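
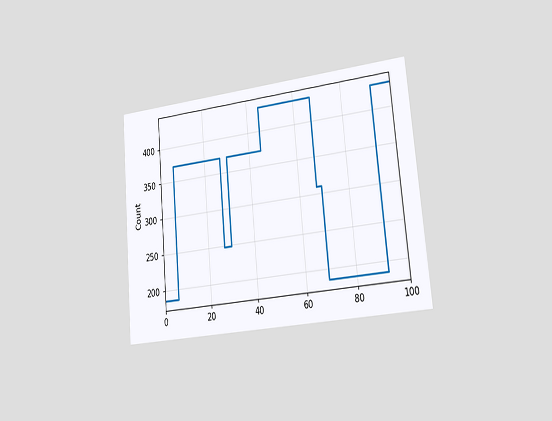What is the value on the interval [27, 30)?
248

The chart is tilted about 5° counter-clockwise and viewed slightly from the right. On [27, 30) the step sits at 248.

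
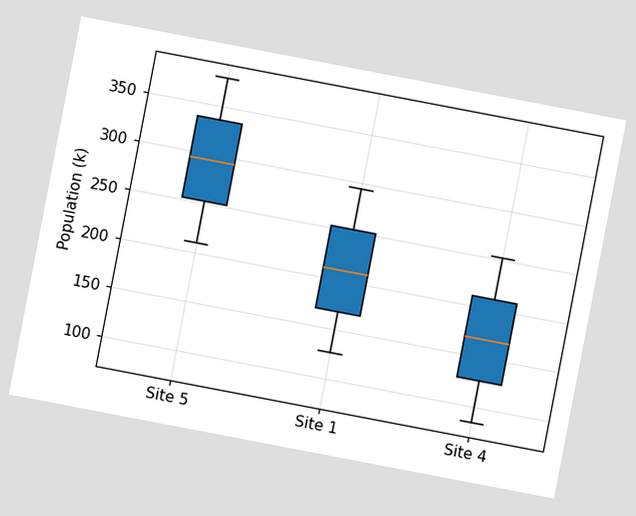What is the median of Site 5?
294k

The chart is tilted about 11° clockwise. The median line in the Site 5 box sits at 294k.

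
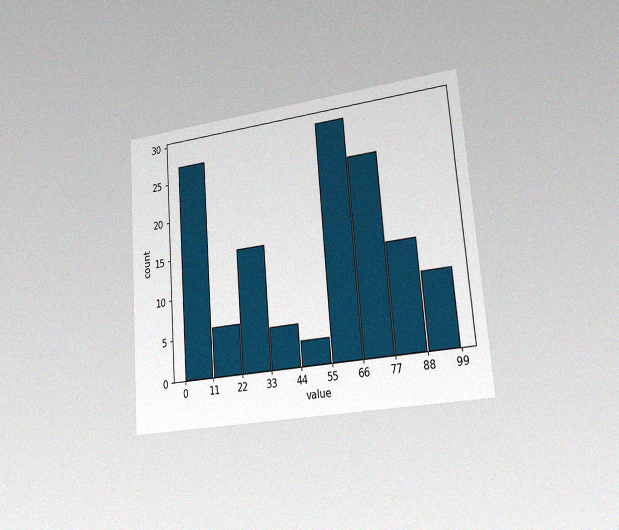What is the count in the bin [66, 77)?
The chart is tilted about 5° counter-clockwise and viewed slightly from the right, with some photo noise. The [66, 77) bin has height 24.

24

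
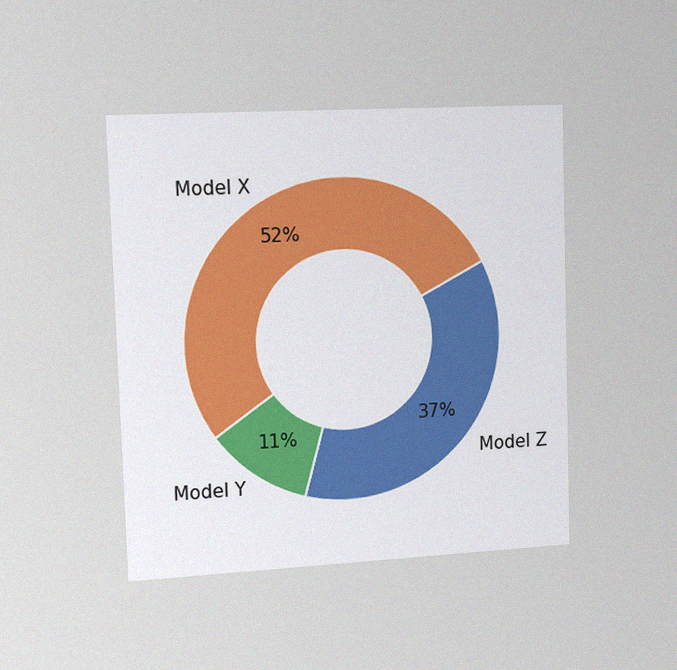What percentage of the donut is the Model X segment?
The chart is viewed slightly from the left, with some photo noise. The Model X segment takes up 52% of the ring.

52%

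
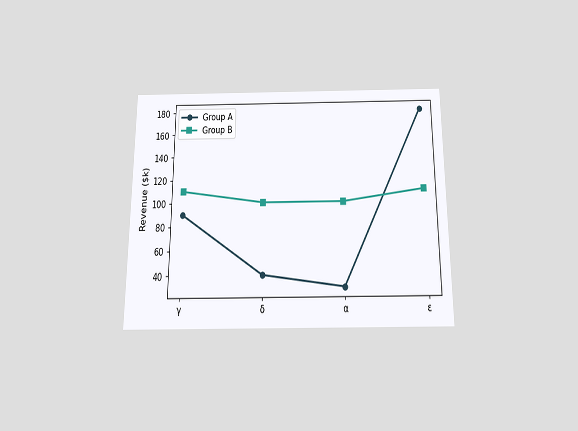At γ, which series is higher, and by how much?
Group B, by $20k

The chart is viewed slightly from below. At γ, Group B sits above the other line by $20k.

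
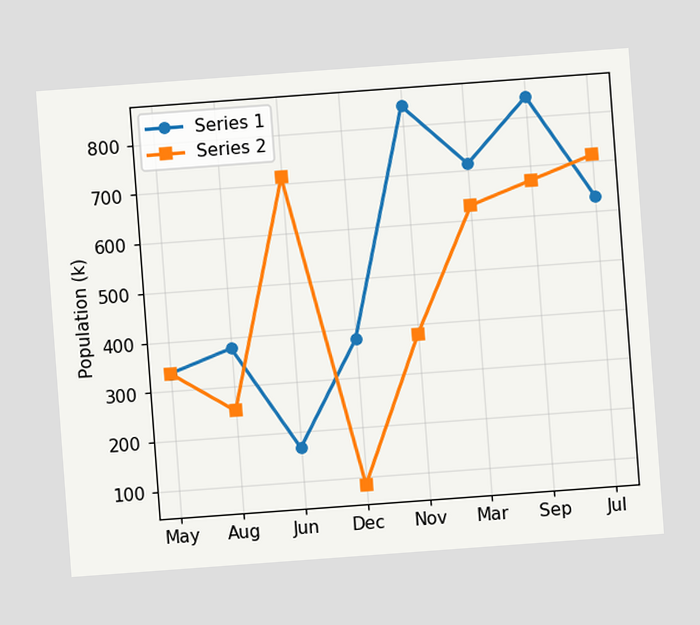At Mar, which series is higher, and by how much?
Series 1, by 84k

The chart is tilted about 4° counter-clockwise. At Mar, Series 1 sits above the other line by 84k.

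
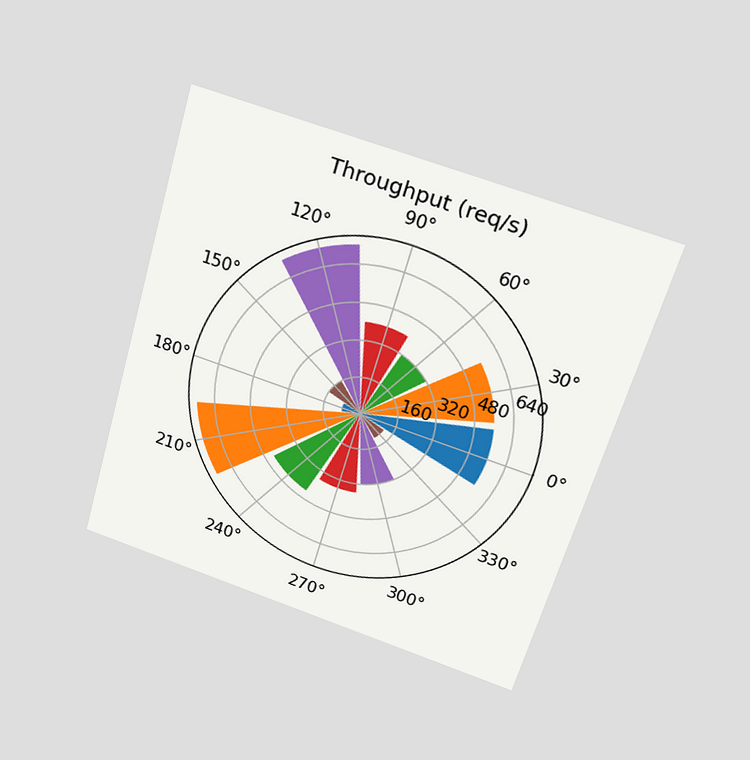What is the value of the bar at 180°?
The chart is tilted about 16° clockwise and viewed slightly from above. The bar at 180° reaches 80req/s on the radial axis.

80req/s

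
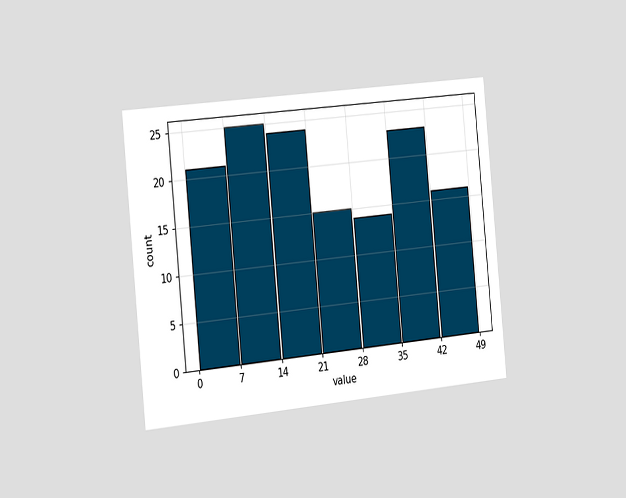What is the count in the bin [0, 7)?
21

The chart is tilted about 6° counter-clockwise and viewed slightly from the left. The [0, 7) bin has height 21.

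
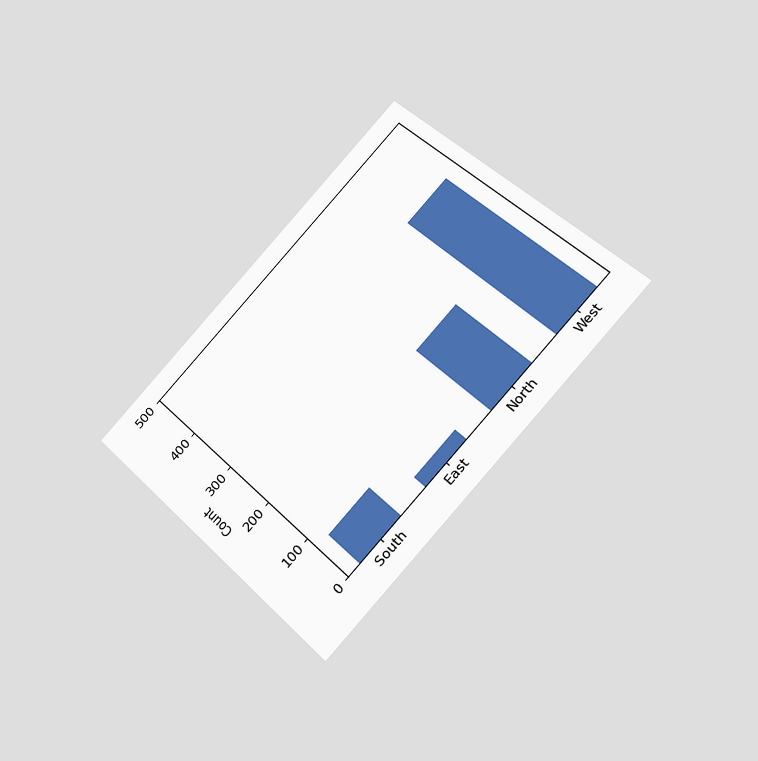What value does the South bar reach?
The chart is tilted about 45° counter-clockwise and viewed at a slight angle. Reading along the chart's y-axis, the South bar reaches 75.

75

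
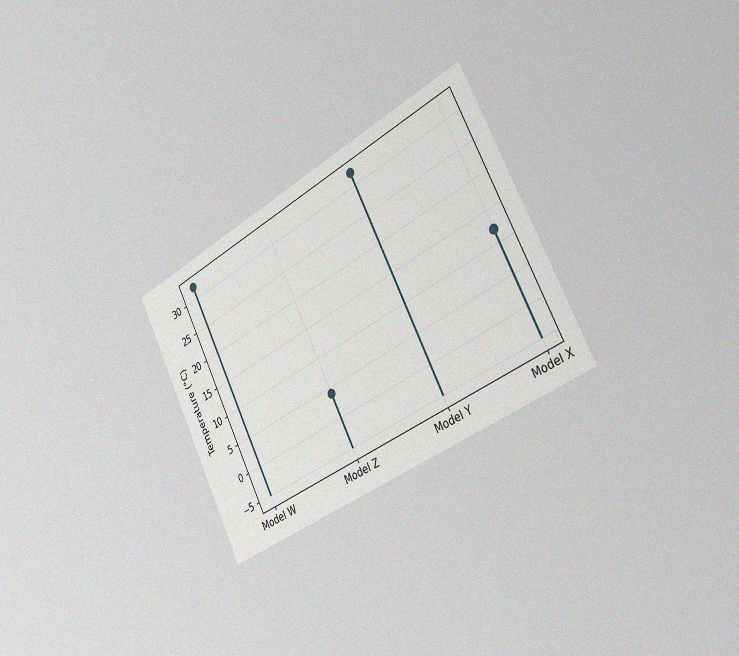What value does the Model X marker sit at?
The chart is tilted about 27° counter-clockwise and viewed slightly from the right, with some photo noise. The Model X marker sits at 12°C.

12°C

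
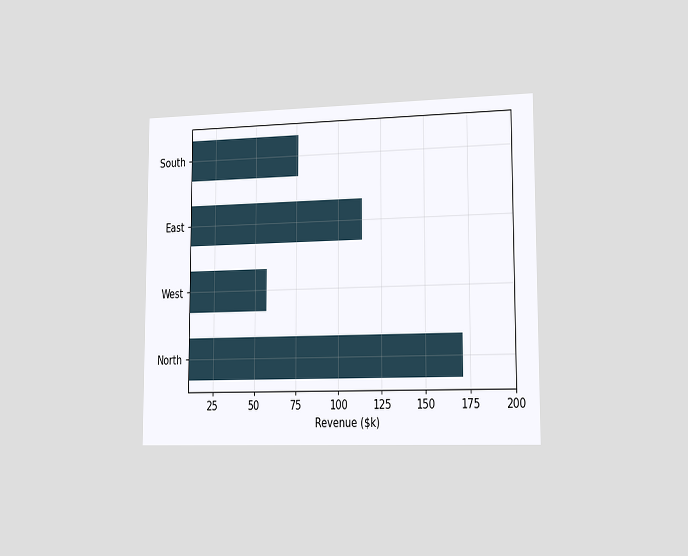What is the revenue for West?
$57k

The chart is viewed slightly from the right. Reading along the chart's x-axis, the West bar reaches $57k.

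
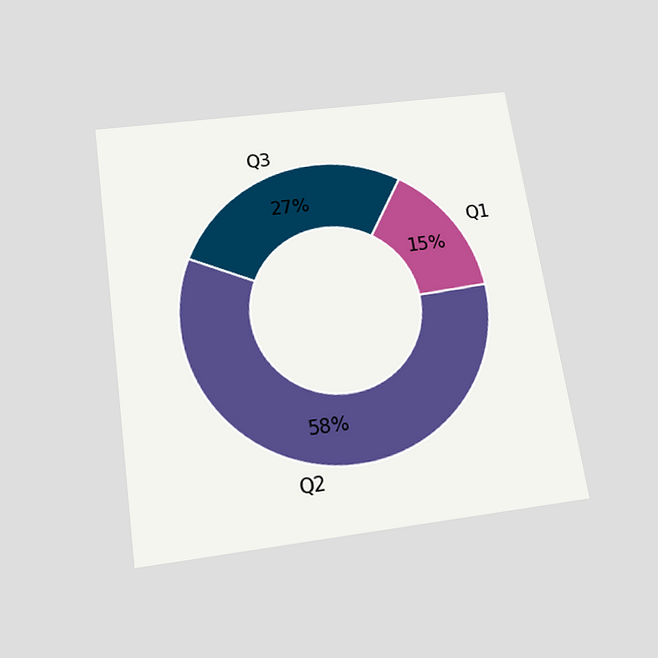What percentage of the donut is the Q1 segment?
15%

The chart is tilted about 8° counter-clockwise and viewed slightly from below. The Q1 segment takes up 15% of the ring.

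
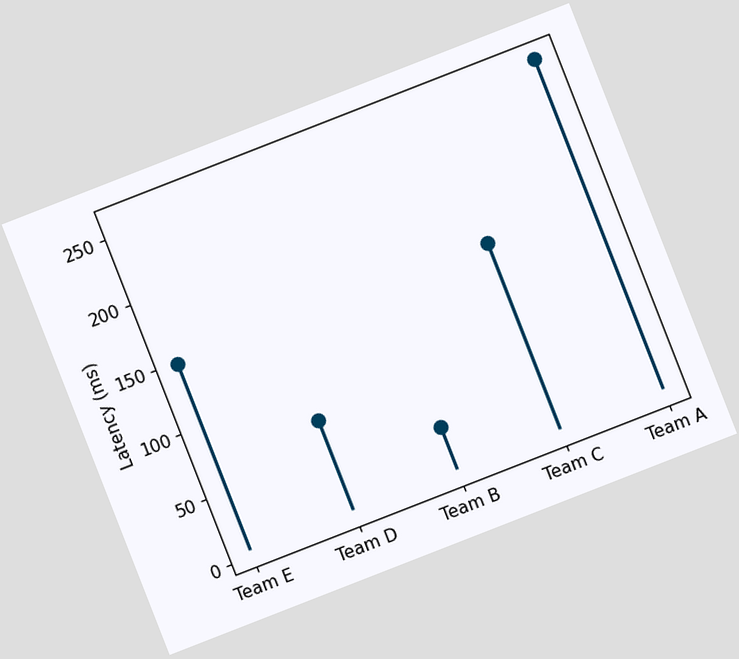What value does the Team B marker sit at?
The chart is tilted about 21° counter-clockwise. The Team B marker sits at 37ms.

37ms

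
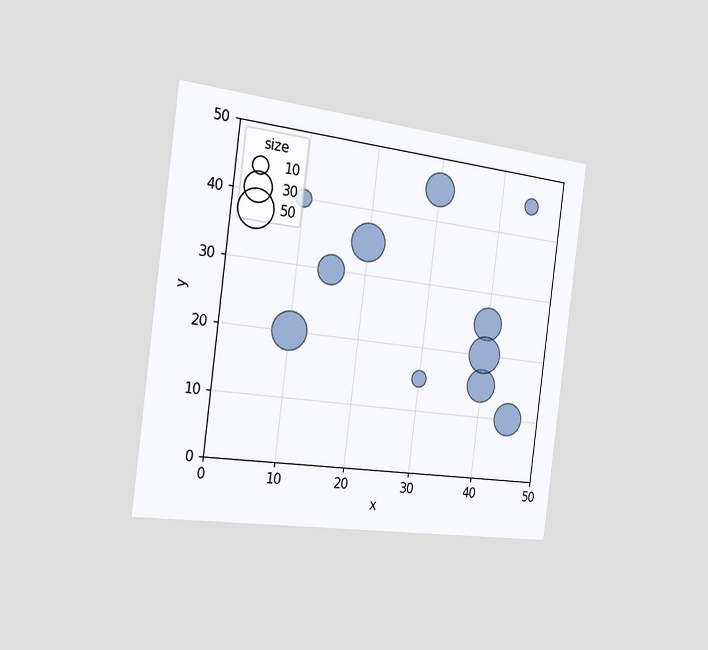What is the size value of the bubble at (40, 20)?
50

The chart is tilted about 7° clockwise and viewed slightly from the left. Matching the bubble at (40, 20) against the size legend gives 50.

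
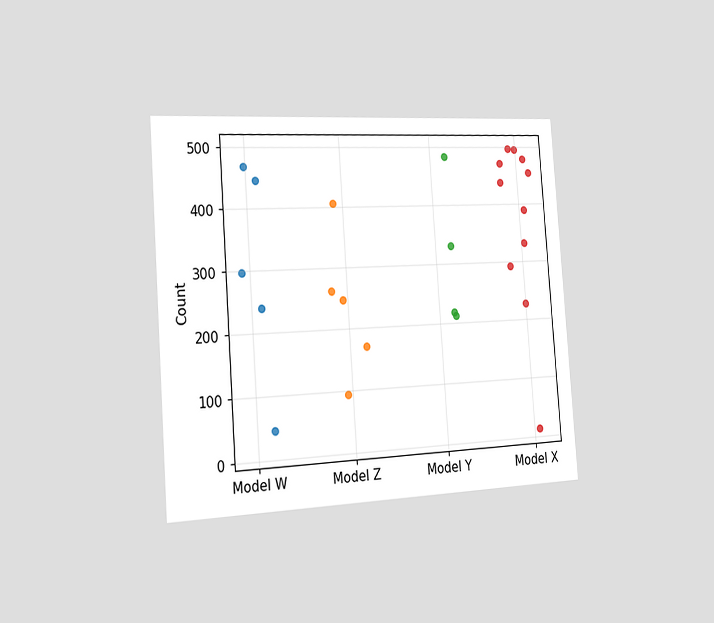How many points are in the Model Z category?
5

The chart is tilted about 4° counter-clockwise and viewed slightly from the left. Counting the markers in the Model Z column gives 5.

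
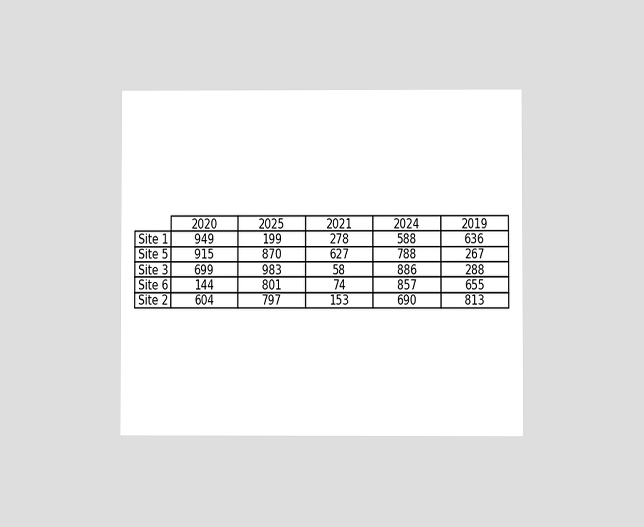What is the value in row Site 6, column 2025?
The chart is viewed at a slight angle. The (Site 6, 2025) cell reads 801.

801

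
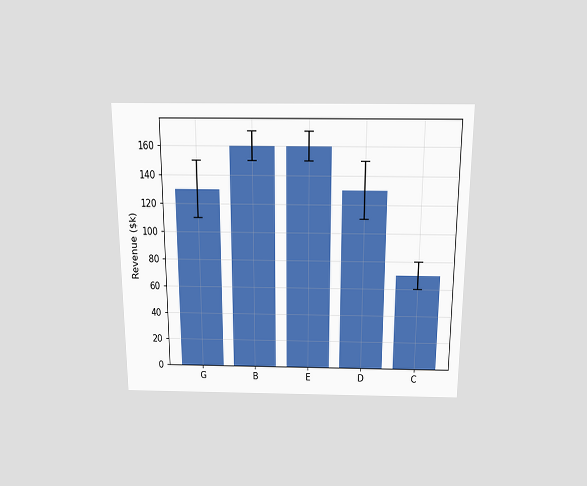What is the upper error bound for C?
The chart is viewed slightly from above. The C bar's upper whisker reaches $80k.

$80k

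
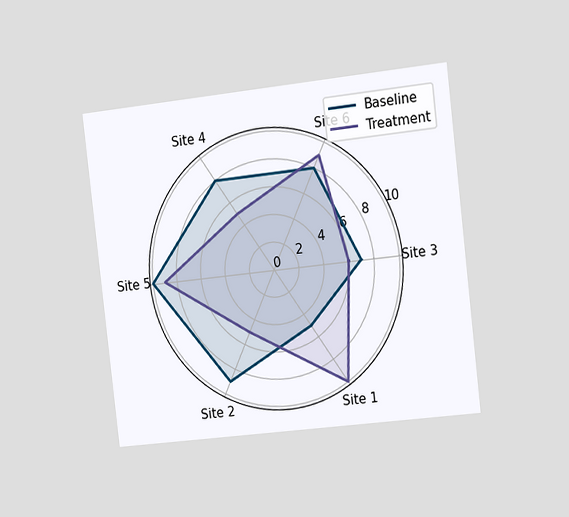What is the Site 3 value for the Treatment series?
6

The chart is tilted about 7° counter-clockwise and viewed slightly from the right. On the Site 3 axis, Treatment reaches 6.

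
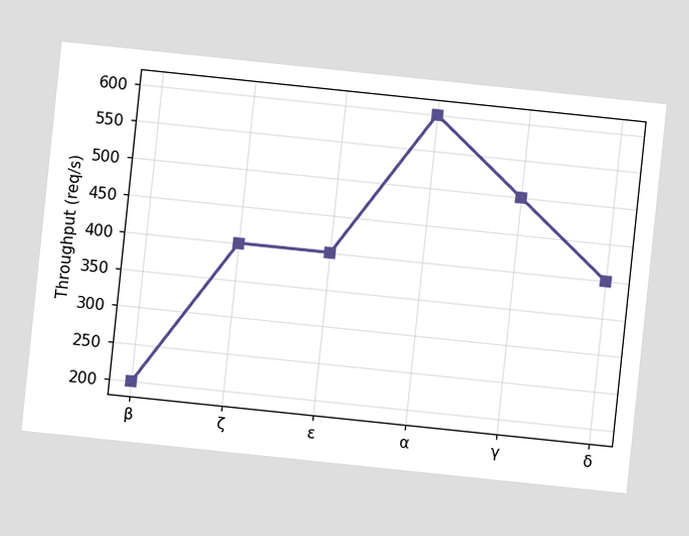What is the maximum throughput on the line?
600req/s

The chart is tilted about 6° clockwise. The highest point is at α, and reading across to the y-axis gives 600req/s.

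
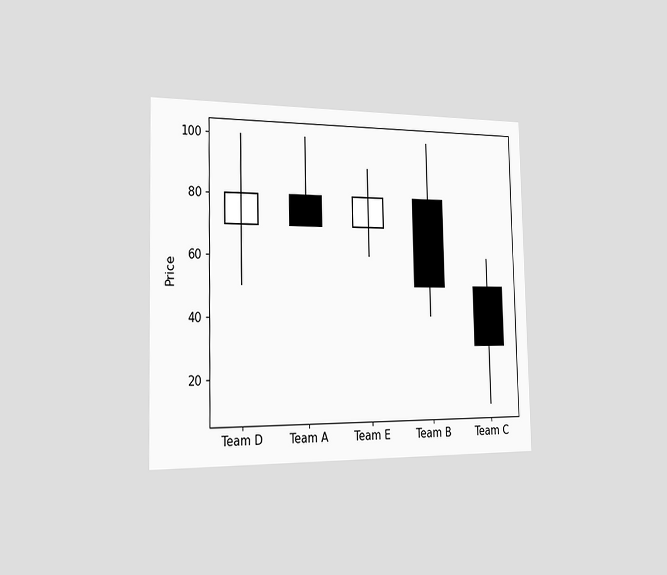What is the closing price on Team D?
80

The chart is viewed slightly from the left. The Team D candle closes at 80.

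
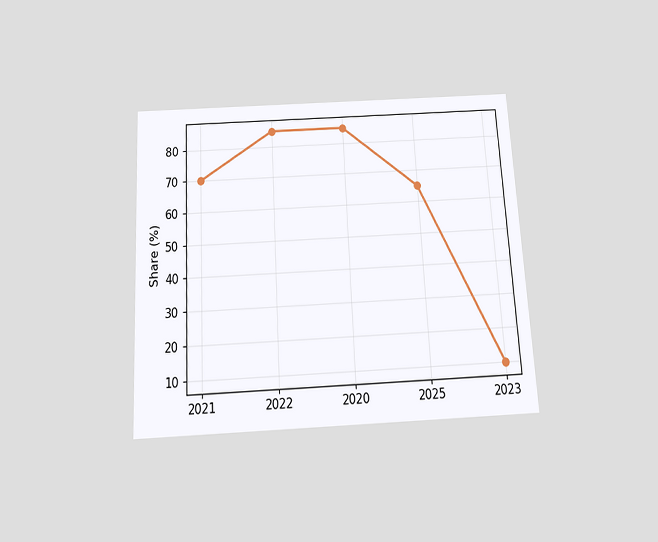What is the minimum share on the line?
10%

The chart is tilted about 3° counter-clockwise and viewed slightly from below. The lowest point is at 2023, and reading across to the y-axis gives 10%.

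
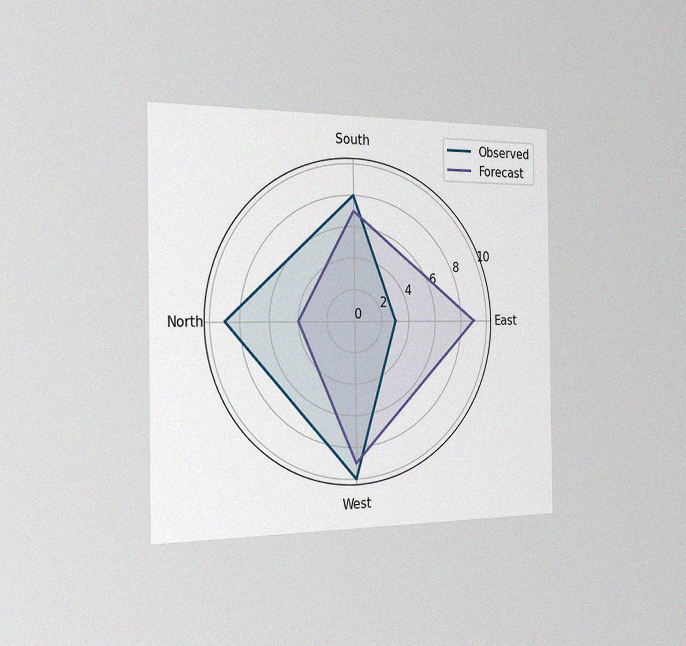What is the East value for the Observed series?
3

The chart is viewed slightly from the left, with some photo noise. On the East axis, Observed reaches 3.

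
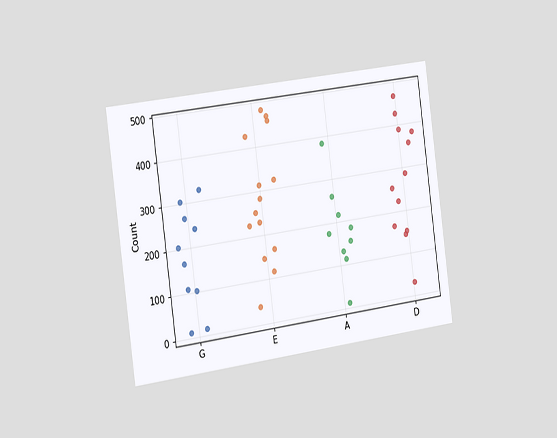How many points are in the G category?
The chart is tilted about 8° counter-clockwise and viewed slightly from the left. Counting the markers in the G column gives 10.

10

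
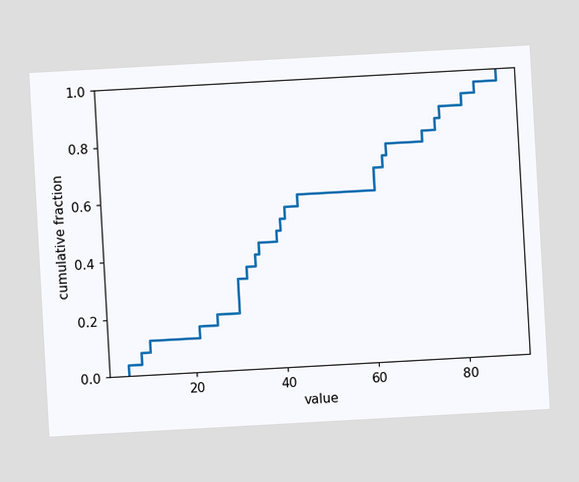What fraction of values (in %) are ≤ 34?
40%

The chart is tilted about 3° counter-clockwise. At x=34 the ECDF step is at 40%.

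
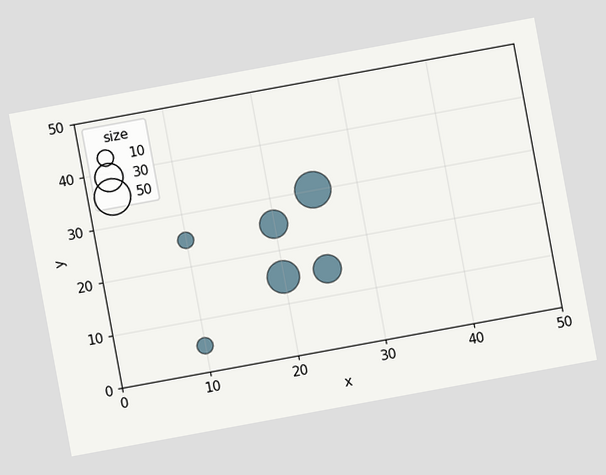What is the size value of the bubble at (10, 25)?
The chart is tilted about 10° counter-clockwise. Matching the bubble at (10, 25) against the size legend gives 10.

10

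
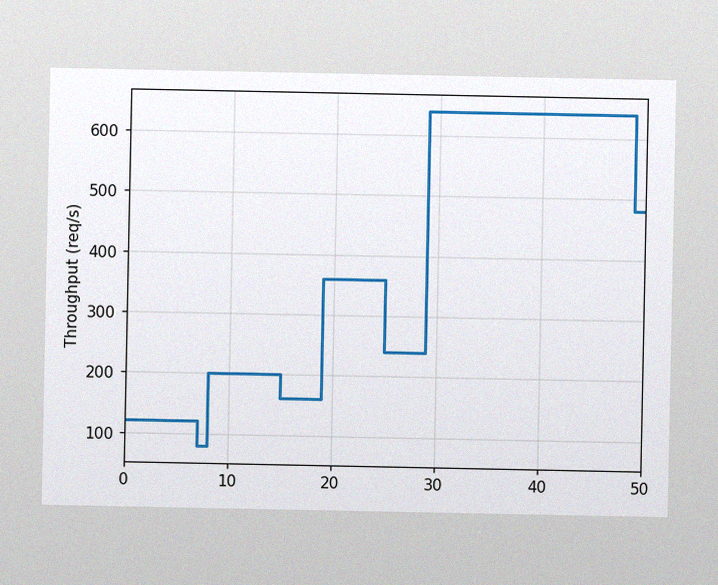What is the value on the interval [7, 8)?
The image has some photo noise and uneven lighting. On [7, 8) the step sits at 80req/s.

80req/s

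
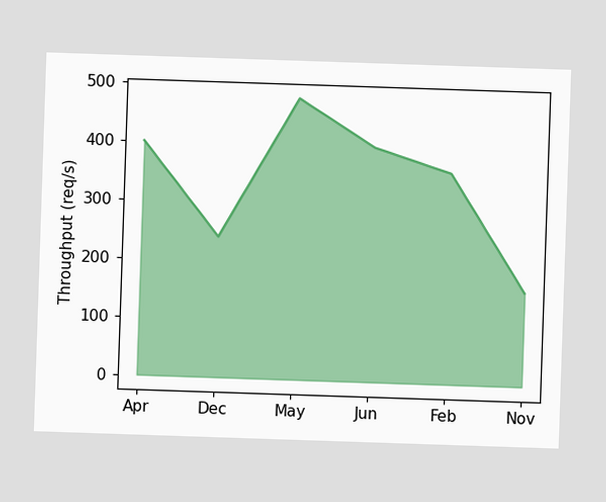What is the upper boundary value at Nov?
160req/s

At Nov the upper boundary is at 160req/s.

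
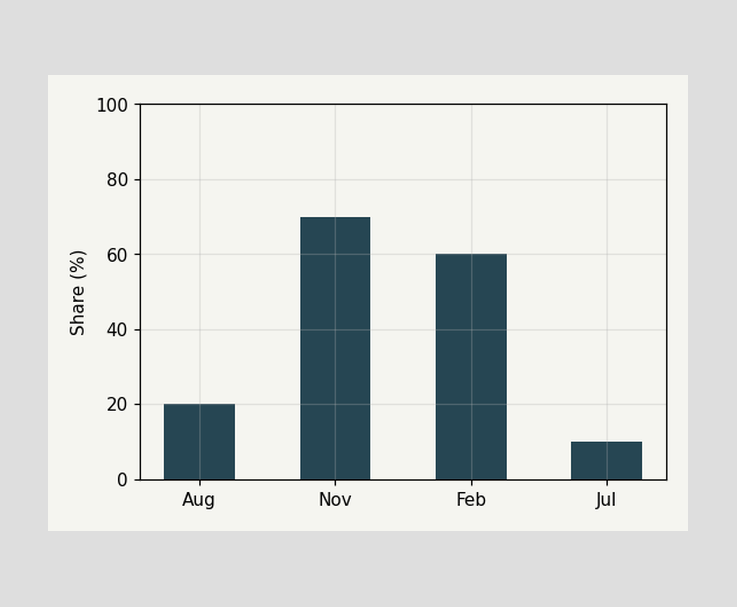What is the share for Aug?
20%

Reading along the chart's y-axis, the Aug bar reaches 20%.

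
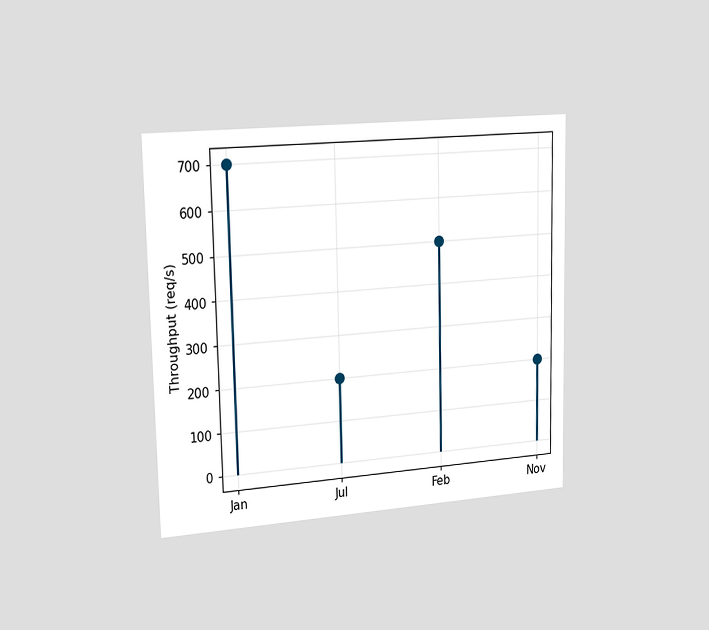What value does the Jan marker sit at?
700req/s

The chart is viewed slightly from the left. The Jan marker sits at 700req/s.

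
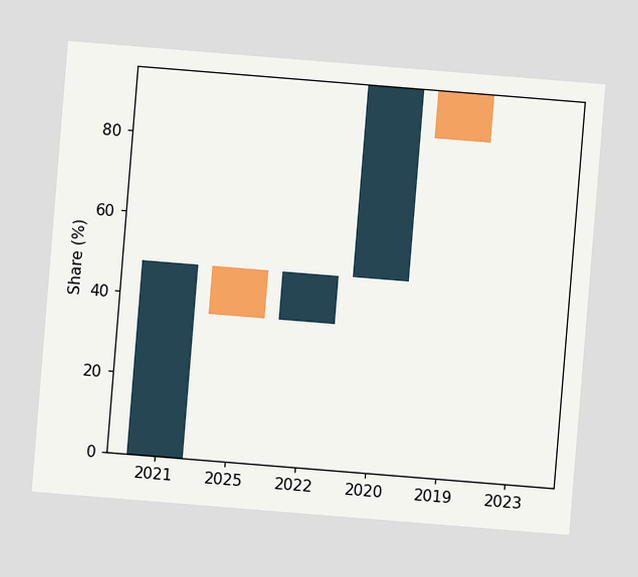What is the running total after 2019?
The chart is tilted about 5° clockwise. After 2019 the running total reaches 84%.

84%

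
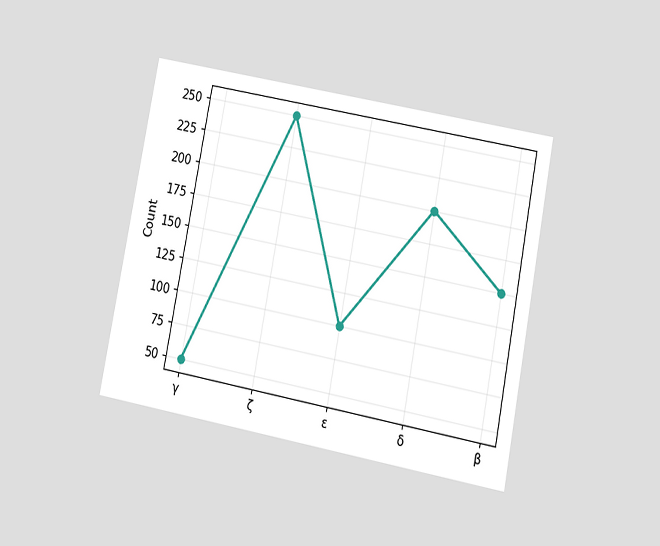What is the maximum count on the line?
The chart is tilted about 11° clockwise and viewed at a slight angle. The highest point is at ζ, and reading across to the y-axis gives 250.

250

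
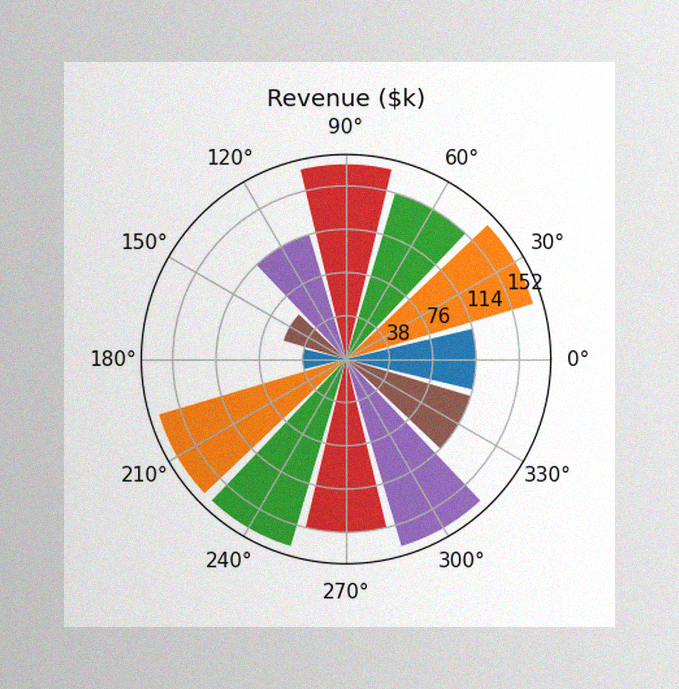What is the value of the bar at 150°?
$57k

The image has some photo noise and uneven lighting. The bar at 150° reaches $57k on the radial axis.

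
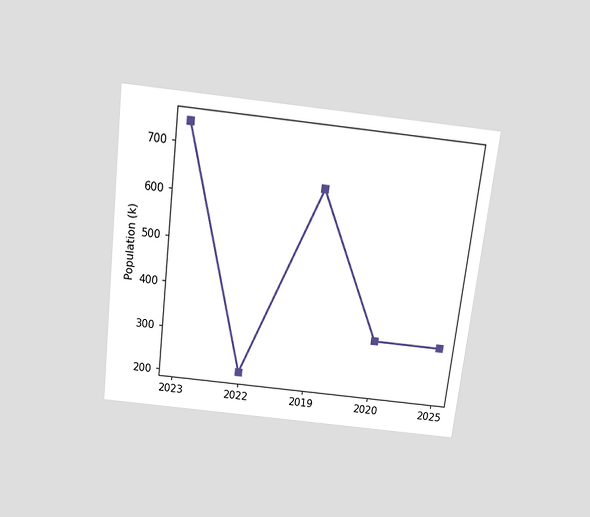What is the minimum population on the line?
The chart is tilted about 7° clockwise and viewed slightly from above. The lowest point is at 2022, and reading across to the y-axis gives 212k.

212k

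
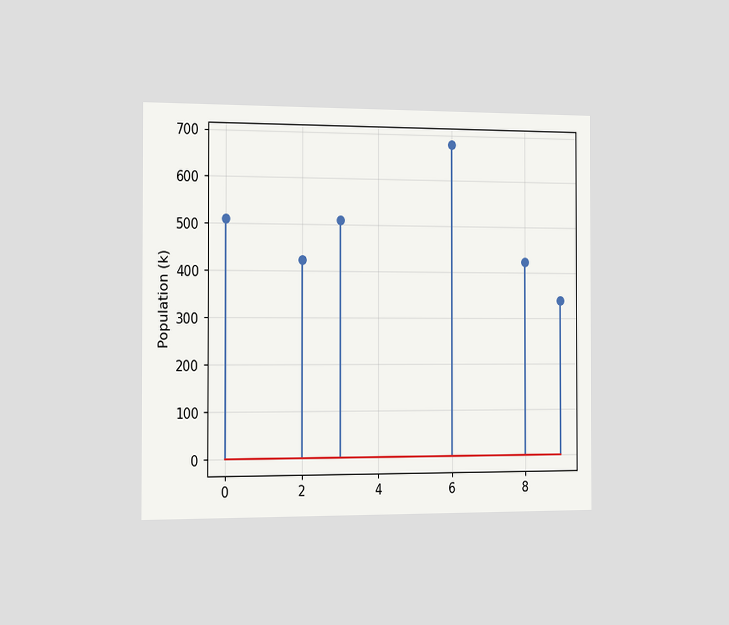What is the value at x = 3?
510k

The chart is viewed slightly from the left. The stem at x=3 reaches 510k.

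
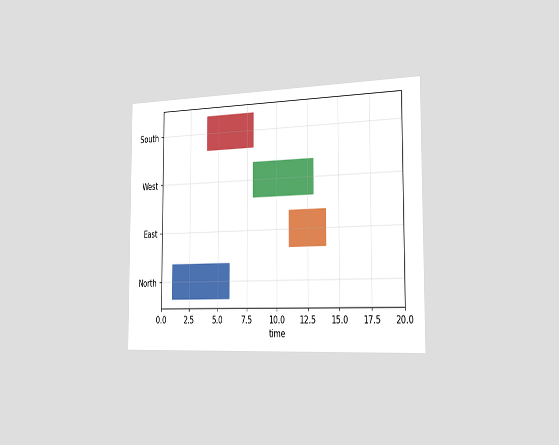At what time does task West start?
8

The chart is viewed slightly from the right. The West bar begins at t=8.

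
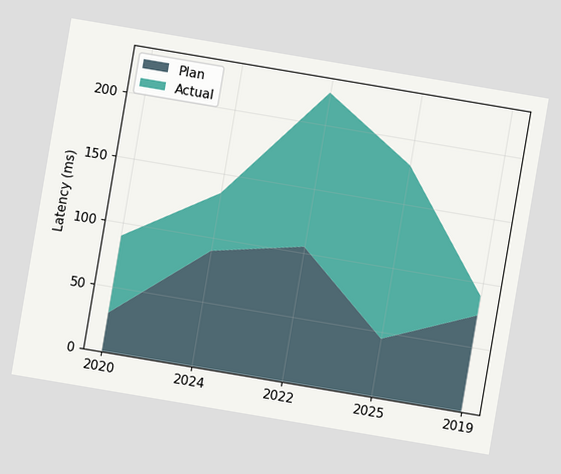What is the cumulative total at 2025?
180ms

The chart is tilted about 10° clockwise. The stacked total at 2025 reaches 180ms.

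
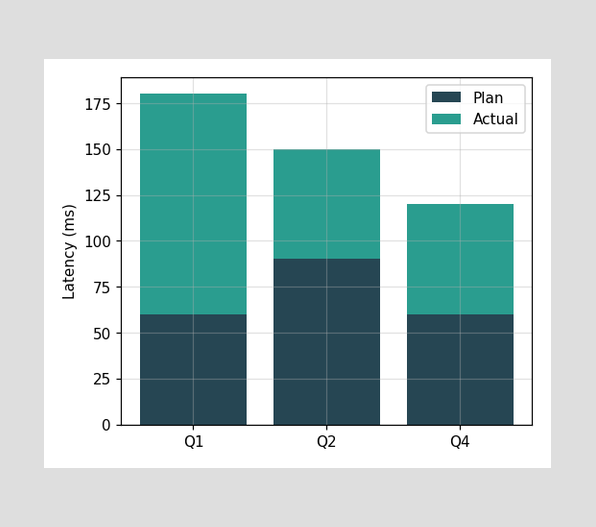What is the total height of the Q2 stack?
150ms

The Q2 stack's top reaches 150ms on the y-axis.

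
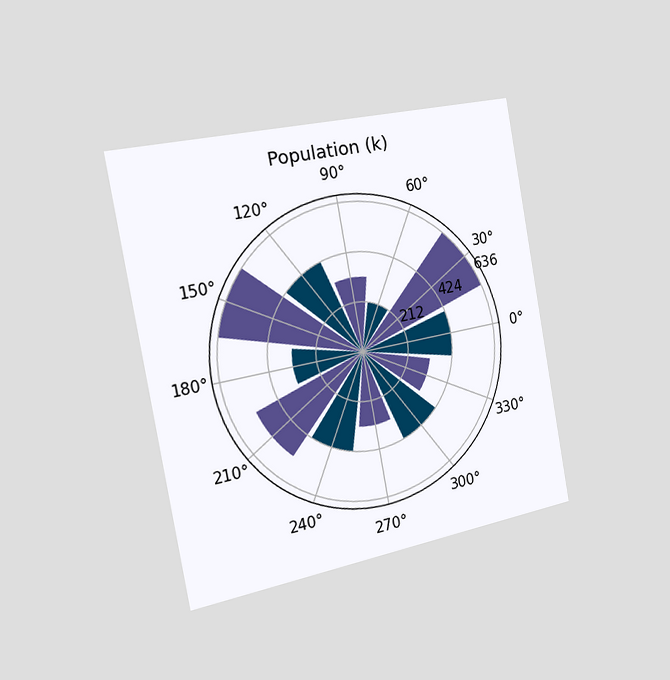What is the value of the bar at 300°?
424k

The chart is tilted about 10° counter-clockwise and viewed slightly from the left. The bar at 300° reaches 424k on the radial axis.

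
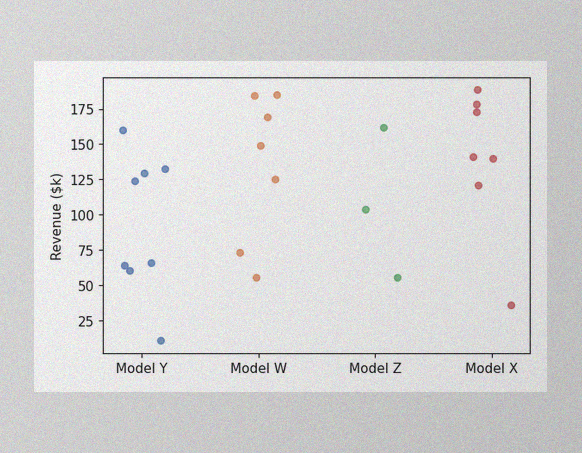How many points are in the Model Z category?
The image has some photo noise and uneven lighting. Counting the markers in the Model Z column gives 3.

3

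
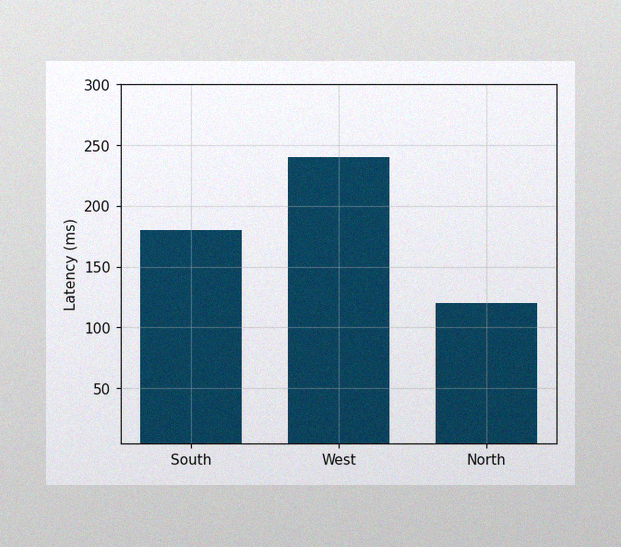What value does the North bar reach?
120ms

The image has some photo noise and uneven lighting. Reading along the chart's y-axis, the North bar reaches 120ms.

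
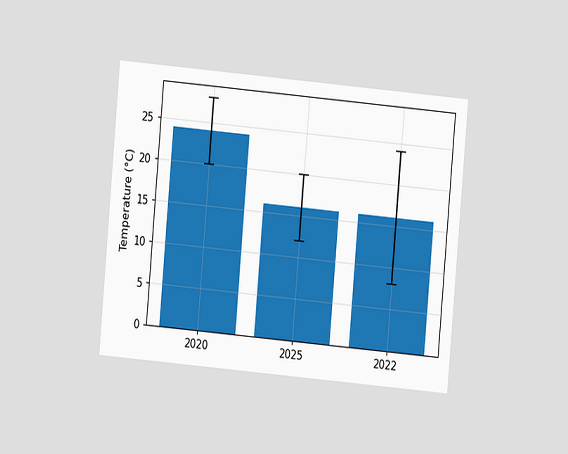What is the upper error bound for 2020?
The chart is tilted about 5° clockwise and viewed at a slight angle. The 2020 bar's upper whisker reaches 28°C.

28°C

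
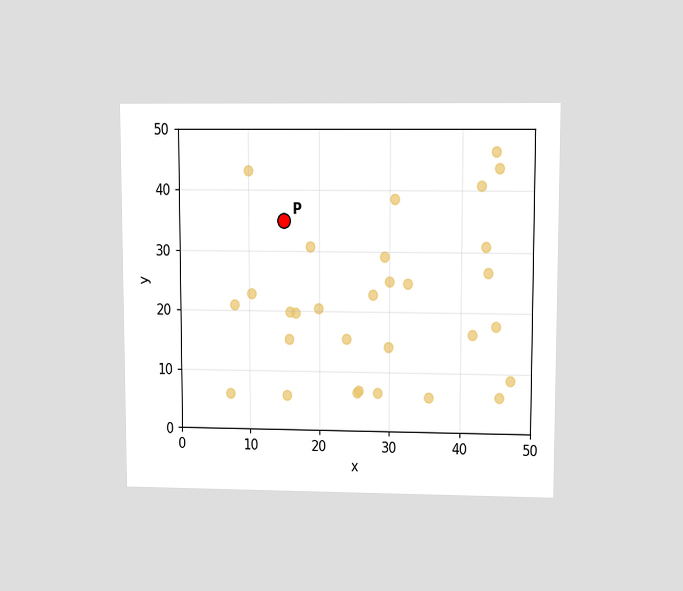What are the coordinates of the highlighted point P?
The chart is viewed at a slight angle. Following the gridlines from P to each axis, P sits at (15, 35).

(15, 35)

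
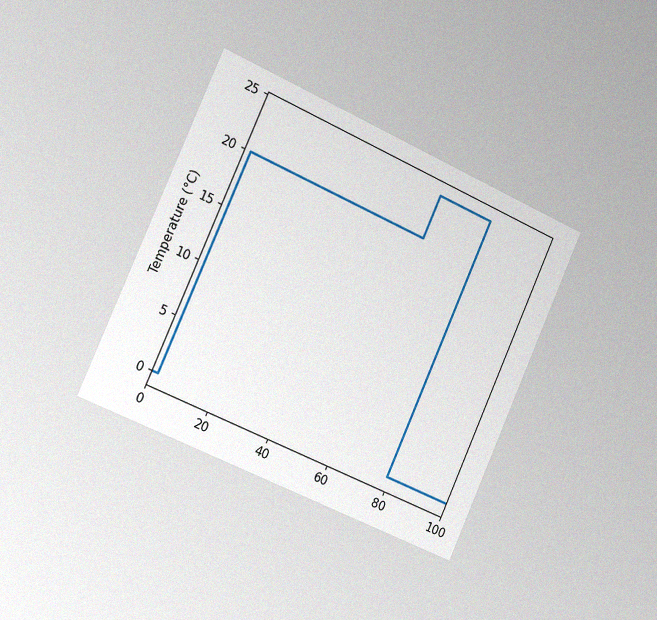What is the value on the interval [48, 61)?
20°C

The chart is tilted about 24° clockwise and viewed slightly from the left, with some photo noise. On [48, 61) the step sits at 20°C.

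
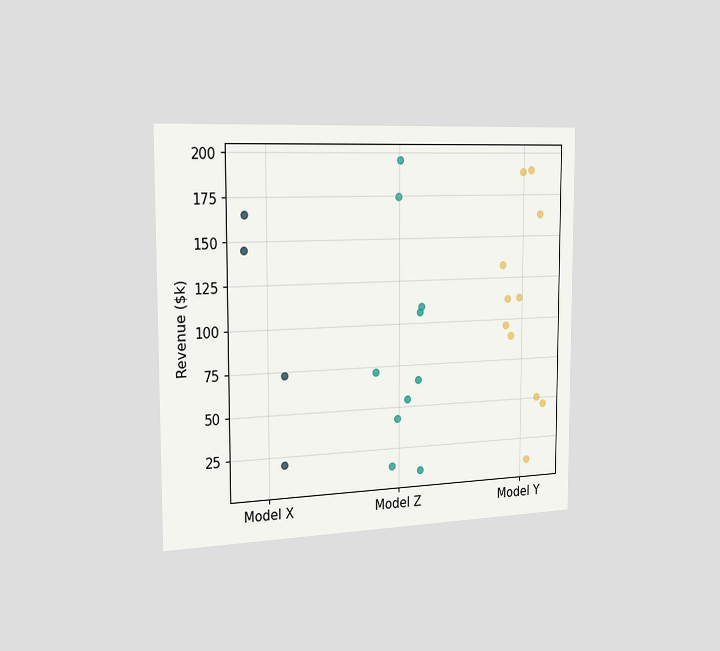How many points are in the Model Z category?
The chart is viewed slightly from the left. Counting the markers in the Model Z column gives 10.

10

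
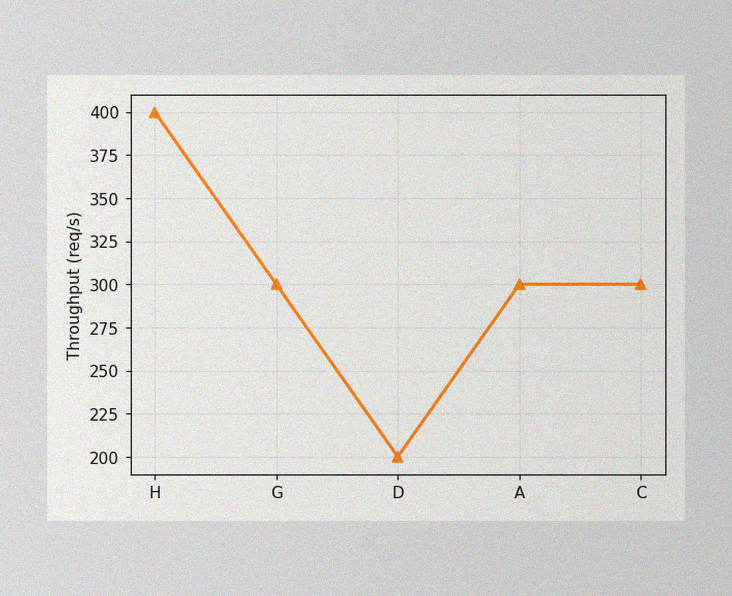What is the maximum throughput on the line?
The image has some photo noise and uneven lighting. The highest point is at H, and reading across to the y-axis gives 400req/s.

400req/s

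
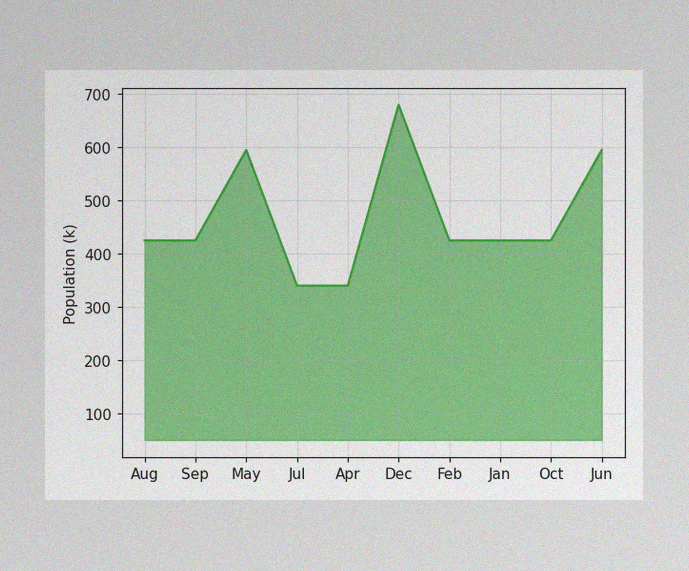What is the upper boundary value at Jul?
The image has some photo noise and uneven lighting. At Jul the upper boundary is at 340k.

340k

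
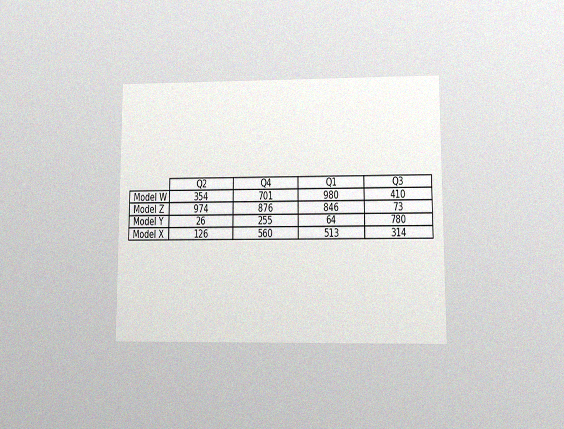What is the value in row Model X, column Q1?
The chart is viewed at a slight angle, with some photo noise. The (Model X, Q1) cell reads 513.

513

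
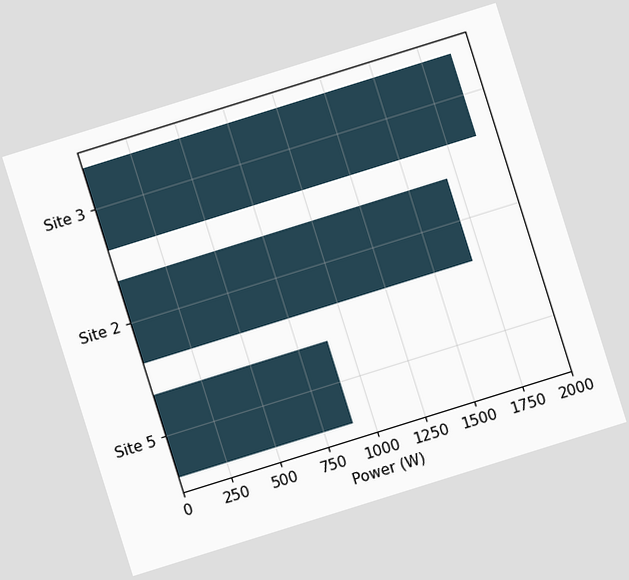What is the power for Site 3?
1900W

The chart is tilted about 17° counter-clockwise. Reading along the chart's x-axis, the Site 3 bar reaches 1900W.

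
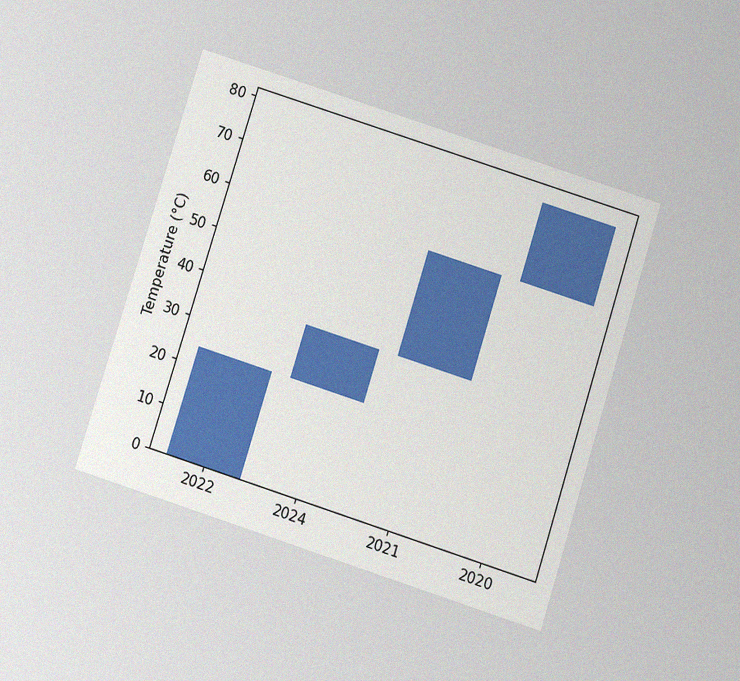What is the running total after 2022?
The chart is tilted about 18° clockwise and viewed slightly from below, with some photo noise. After 2022 the running total reaches 24°C.

24°C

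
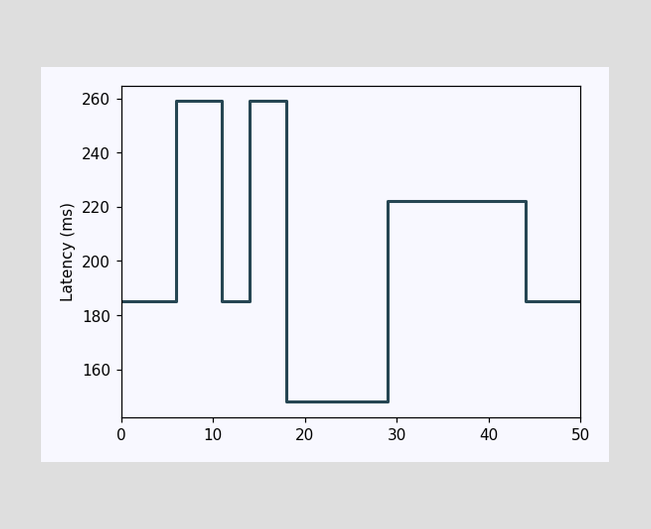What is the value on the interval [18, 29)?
148ms

On [18, 29) the step sits at 148ms.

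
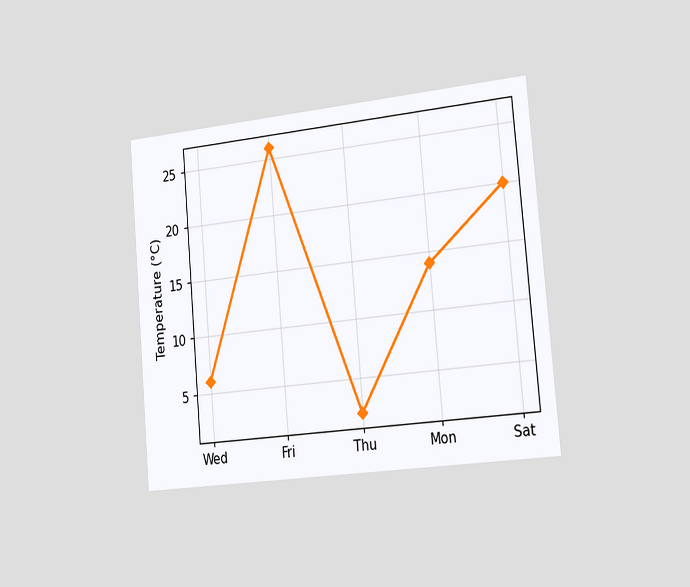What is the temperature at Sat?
The chart is tilted about 5° counter-clockwise and viewed slightly from the right. At Sat, the line is at 20°C.

20°C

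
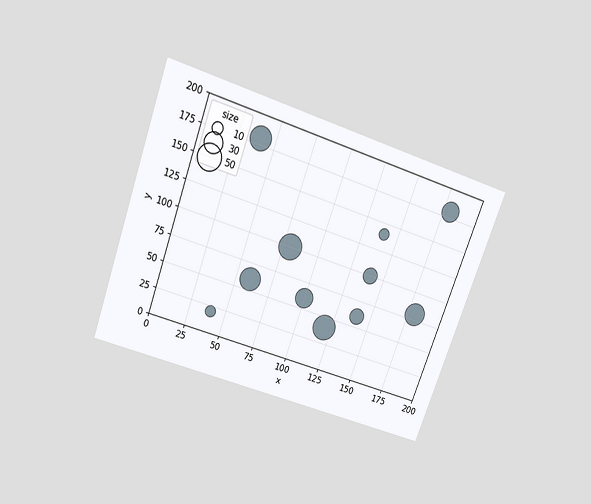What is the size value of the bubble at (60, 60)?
The chart is tilted about 20° clockwise and viewed slightly from above. Matching the bubble at (60, 60) against the size legend gives 40.

40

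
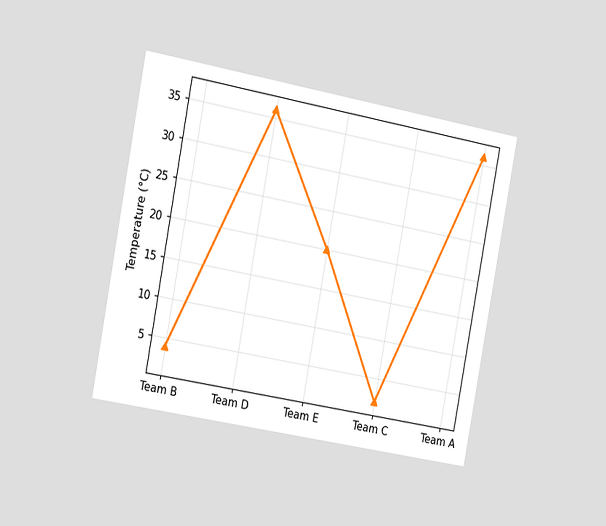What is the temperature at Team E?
The chart is tilted about 11° clockwise and viewed slightly from the left. At Team E, the line is at 20°C.

20°C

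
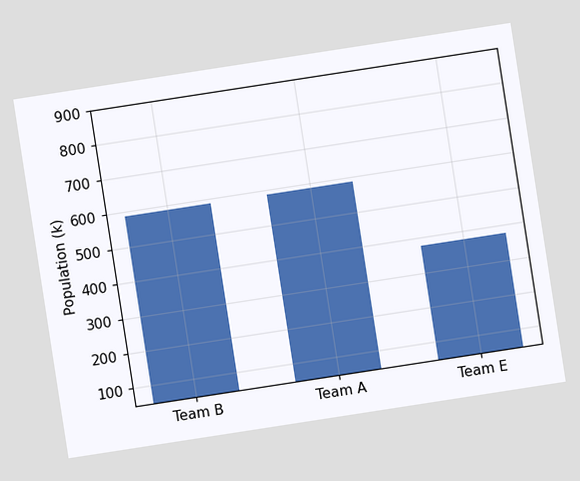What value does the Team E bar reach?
378k

The chart is tilted about 9° counter-clockwise. Reading along the chart's y-axis, the Team E bar reaches 378k.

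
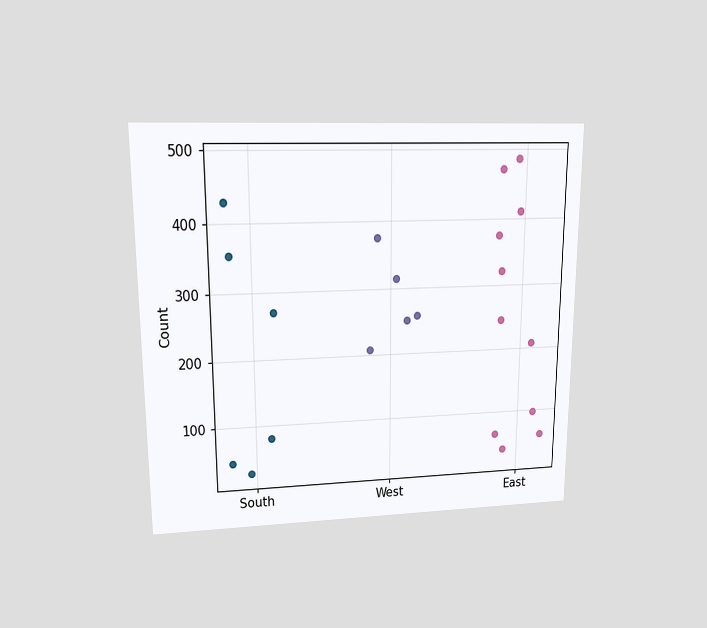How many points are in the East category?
11

The chart is viewed at a slight angle. Counting the markers in the East column gives 11.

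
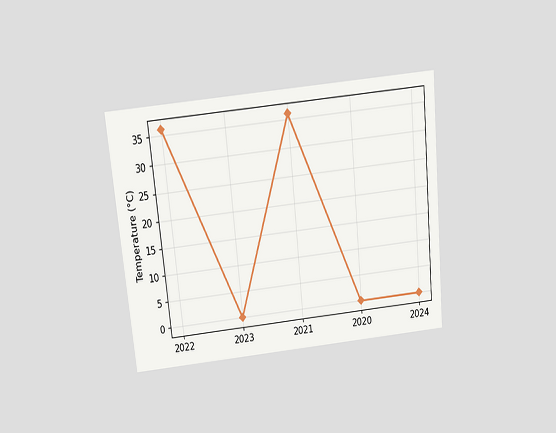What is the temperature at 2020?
The chart is tilted about 6° counter-clockwise and viewed slightly from above. At 2020, the line is at 0°C.

0°C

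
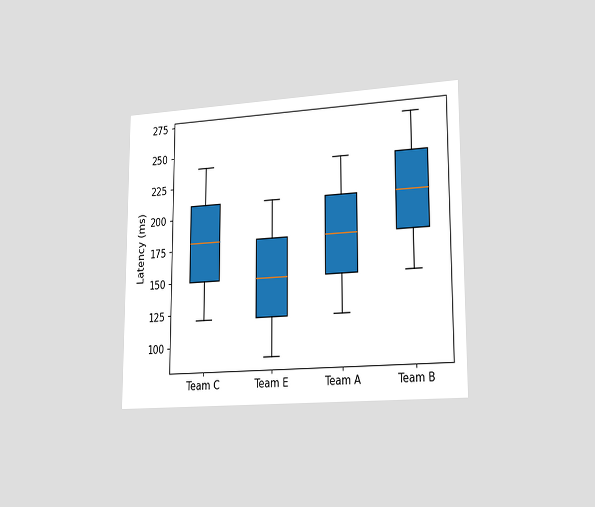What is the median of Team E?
150ms

The chart is viewed slightly from the right. The median line in the Team E box sits at 150ms.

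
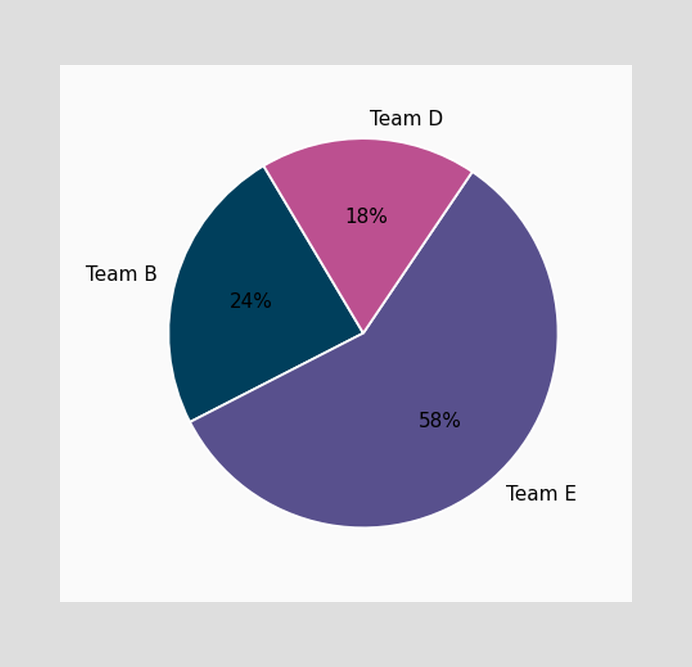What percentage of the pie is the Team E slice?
The Team E slice takes up 58% of the pie.

58%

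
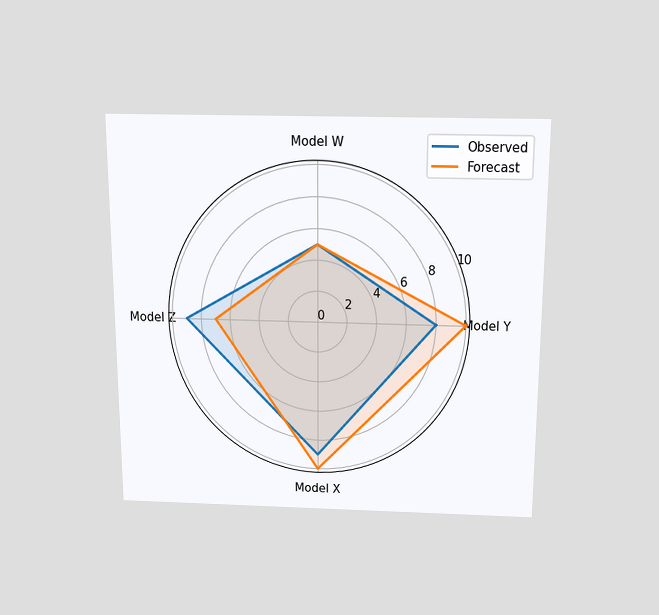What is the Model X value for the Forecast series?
The chart is viewed slightly from above. On the Model X axis, Forecast reaches 10.

10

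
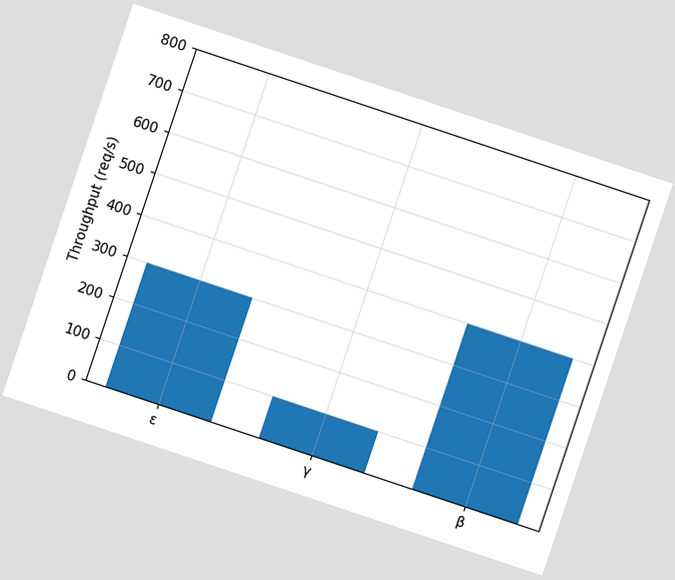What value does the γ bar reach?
The chart is tilted about 18° clockwise. Reading along the chart's y-axis, the γ bar reaches 100req/s.

100req/s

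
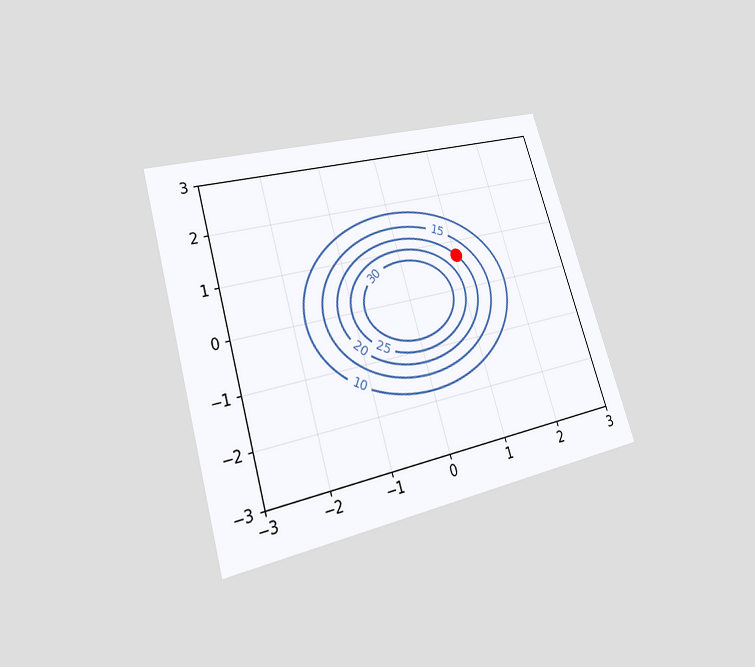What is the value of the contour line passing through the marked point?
20

The chart is tilted about 17° counter-clockwise and viewed at a slight angle. The marked point sits on the contour labelled 20.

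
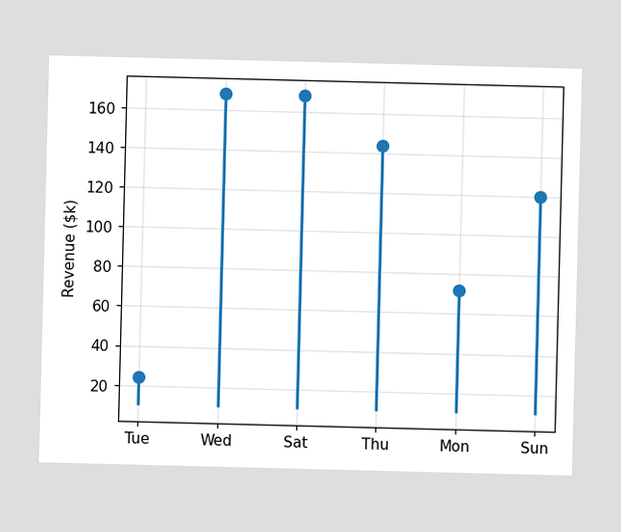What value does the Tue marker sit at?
The Tue marker sits at $24k.

$24k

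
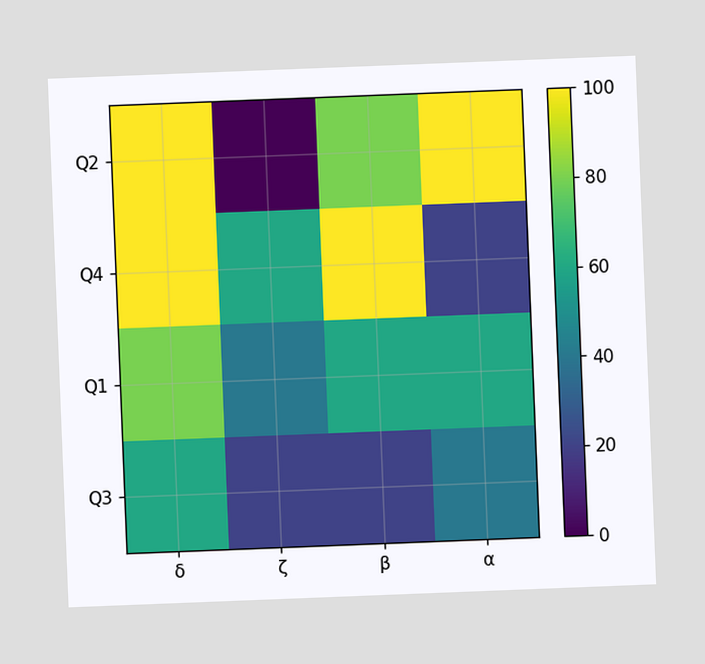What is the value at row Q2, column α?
100

The chart is tilted about 2° counter-clockwise. Matching cell (Q2, α) against the colorbar gives 100.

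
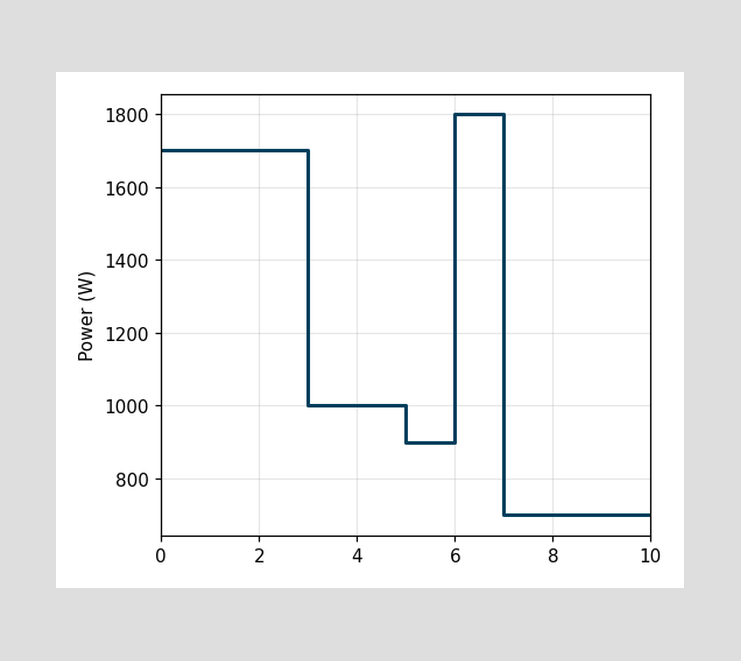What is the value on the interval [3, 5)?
1000W

On [3, 5) the step sits at 1000W.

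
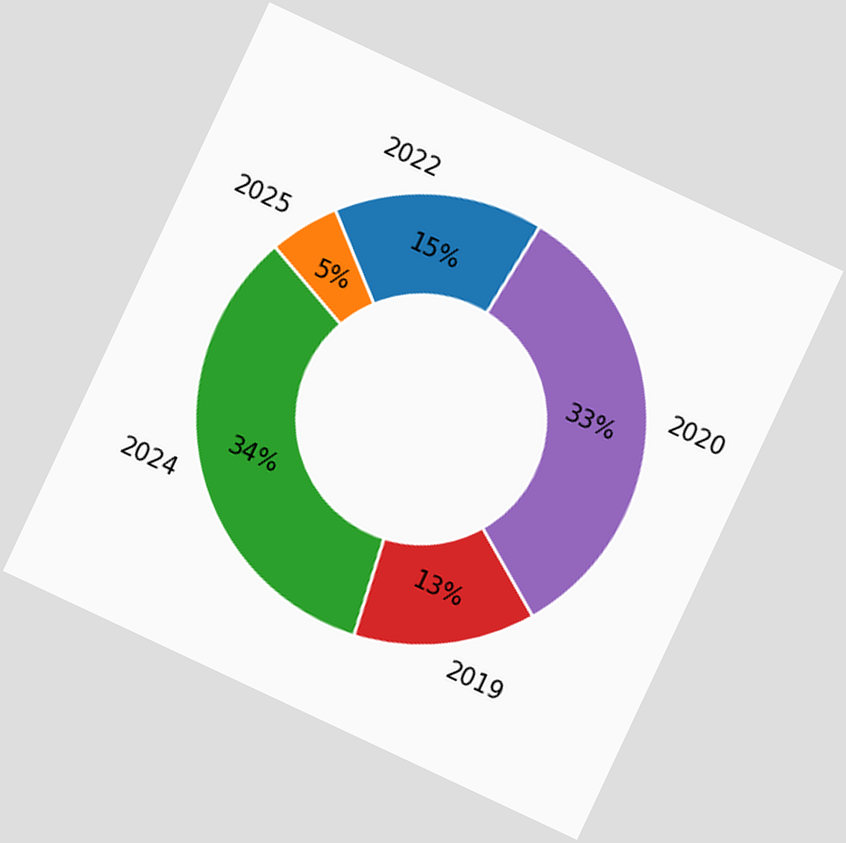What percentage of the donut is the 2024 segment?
34%

The chart is tilted about 25° clockwise. The 2024 segment takes up 34% of the ring.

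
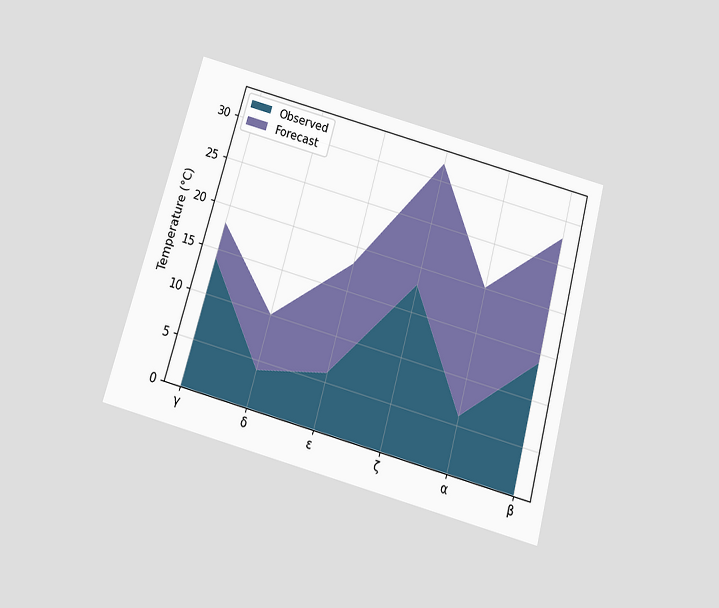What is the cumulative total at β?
28°C

The chart is tilted about 15° clockwise and viewed slightly from below. The stacked total at β reaches 28°C.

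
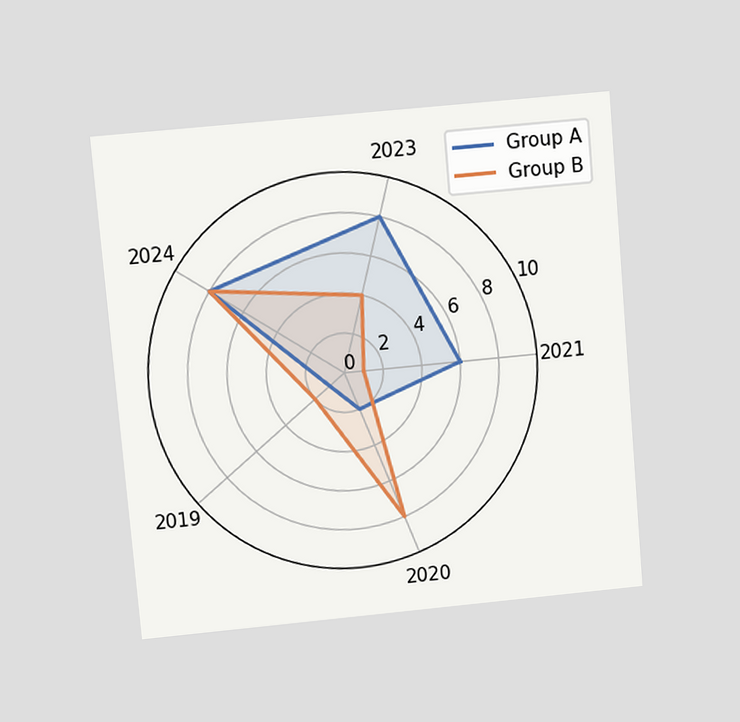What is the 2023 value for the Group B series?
The chart is tilted about 5° counter-clockwise and viewed slightly from above. On the 2023 axis, Group B reaches 4.

4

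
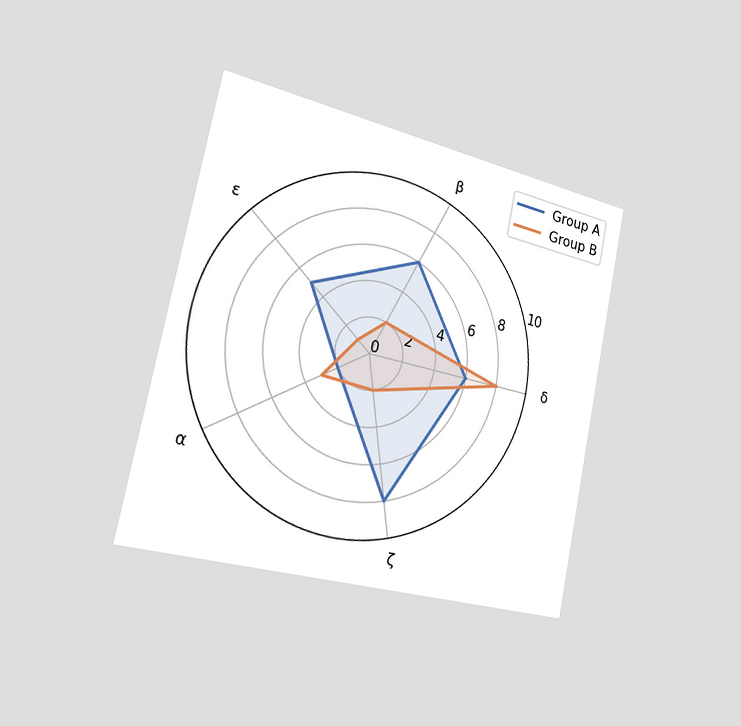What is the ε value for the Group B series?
The chart is tilted about 12° clockwise and viewed slightly from the left. On the ε axis, Group B reaches 1.

1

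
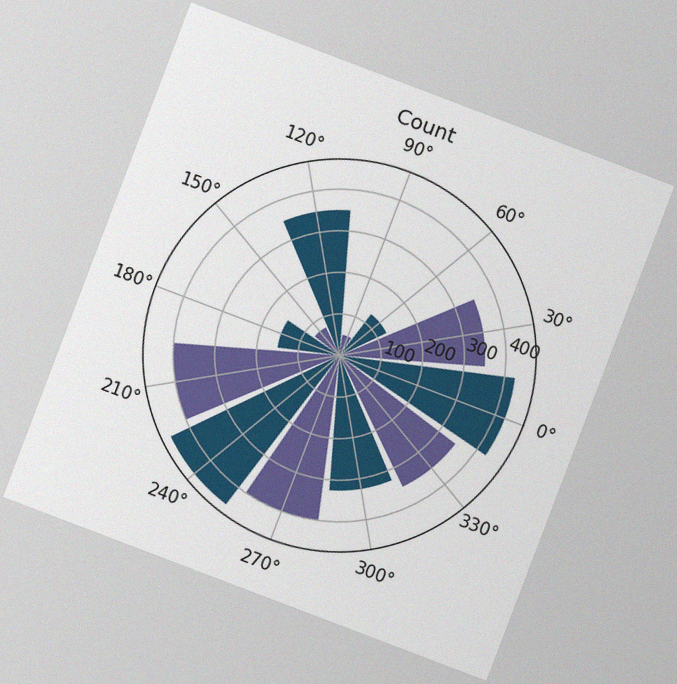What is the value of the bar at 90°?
50

The chart is tilted about 21° clockwise, with some photo noise. The bar at 90° reaches 50 on the radial axis.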